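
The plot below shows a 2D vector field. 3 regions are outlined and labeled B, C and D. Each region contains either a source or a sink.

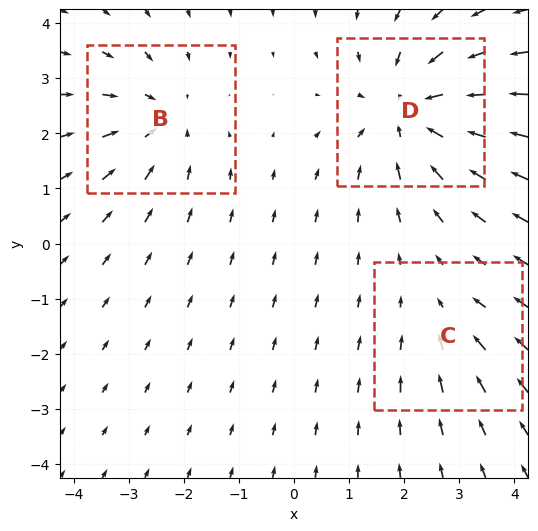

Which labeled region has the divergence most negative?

D

Divergence at each region's feature centre — B: about -3, C: about -2, D: about -4. Region D is most negative.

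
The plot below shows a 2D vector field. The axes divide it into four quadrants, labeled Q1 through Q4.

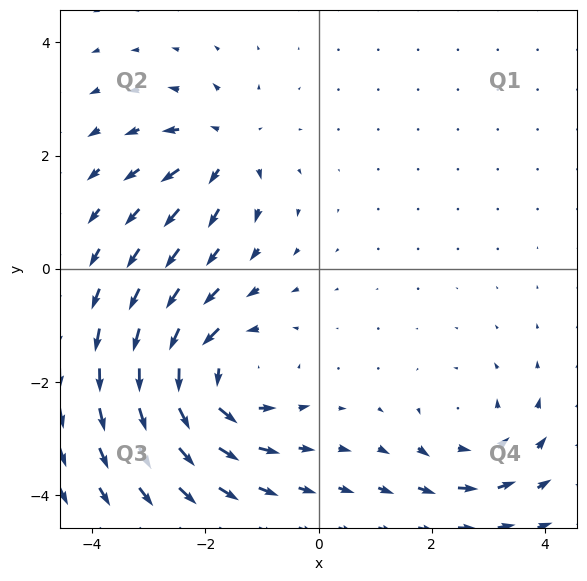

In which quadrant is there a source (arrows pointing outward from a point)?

The source sits at approximately (-1.7, 2.1), which lies in quadrant Q2. The divergence there is about +4, positive as expected for a source.

Q2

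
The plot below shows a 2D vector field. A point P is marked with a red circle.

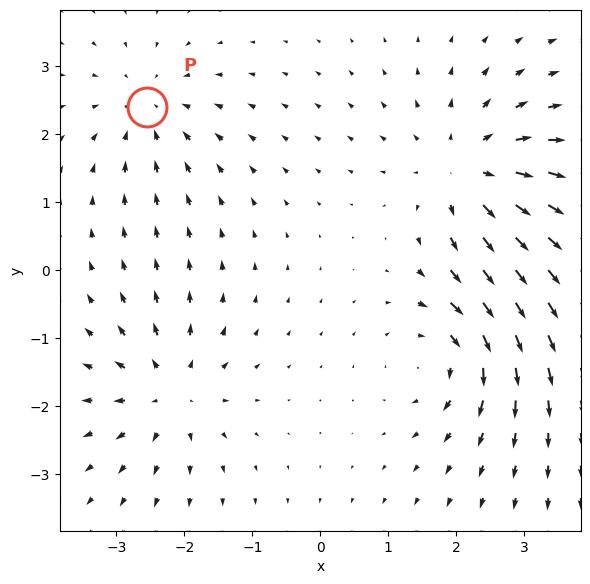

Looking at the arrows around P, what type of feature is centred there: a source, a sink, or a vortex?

At P (-2.5, 2.4) the arrows converge inward. Divergence about -3, curl ≈0 — negative divergence with near-zero curl is a sink.

sink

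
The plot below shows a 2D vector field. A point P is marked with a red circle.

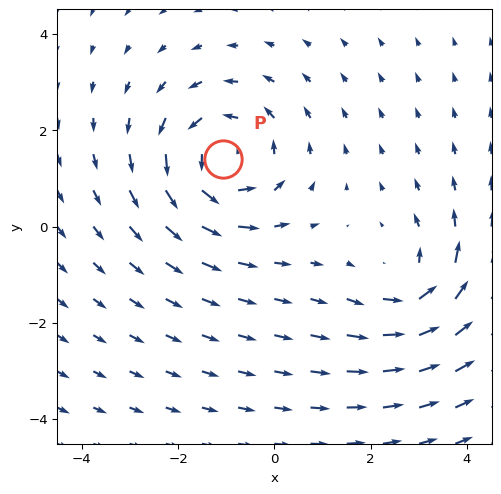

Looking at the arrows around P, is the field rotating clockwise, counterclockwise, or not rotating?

Near P at (-1.1, 1.4) the arrows circulate counterclockwise. The curl (z-component) there is about +4; positive curl means counterclockwise rotation.

counterclockwise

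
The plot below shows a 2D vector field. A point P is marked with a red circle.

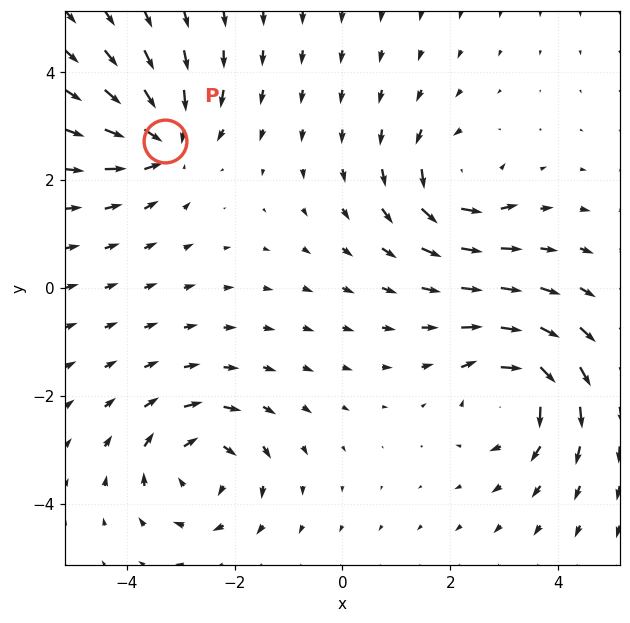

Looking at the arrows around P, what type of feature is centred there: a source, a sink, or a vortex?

sink

At P (-3.3, 2.7) the arrows converge inward. Divergence about -6, curl ≈0 — negative divergence with near-zero curl is a sink.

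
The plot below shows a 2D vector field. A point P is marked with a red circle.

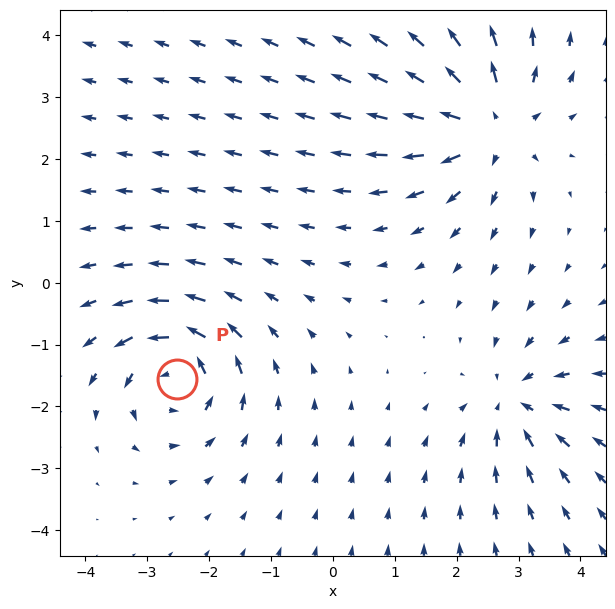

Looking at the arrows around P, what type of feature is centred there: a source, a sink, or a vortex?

At P (-2.5, -1.6) the arrows circulate counterclockwise. Divergence ≈0, curl about +5 — near-zero divergence with nonzero curl is a vortex.

vortex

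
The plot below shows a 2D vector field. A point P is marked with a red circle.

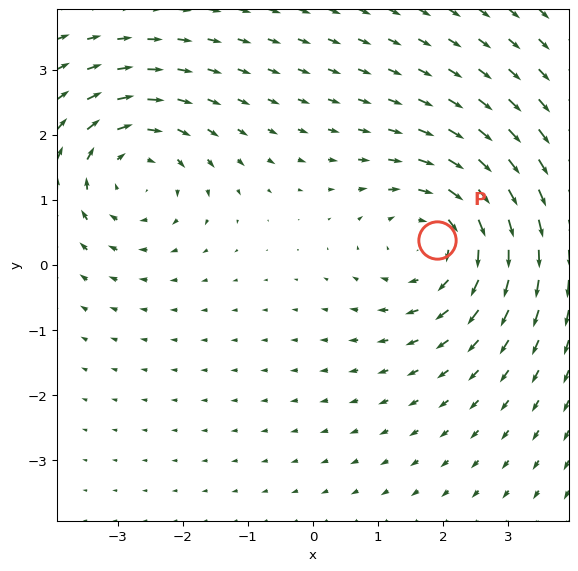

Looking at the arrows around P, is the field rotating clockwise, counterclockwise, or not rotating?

Near P at (1.9, 0.4) the arrows circulate clockwise. The curl (z-component) there is about -4; negative curl means clockwise rotation.

clockwise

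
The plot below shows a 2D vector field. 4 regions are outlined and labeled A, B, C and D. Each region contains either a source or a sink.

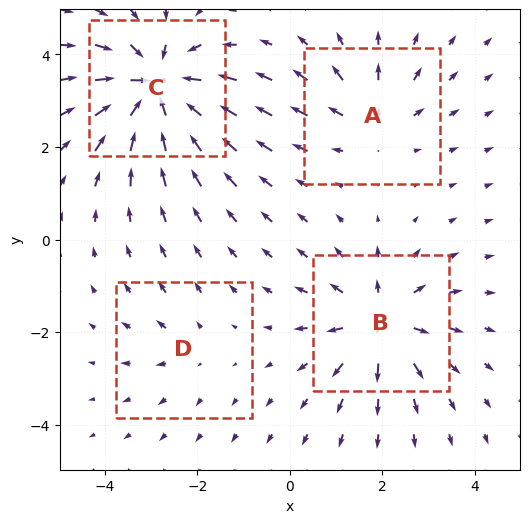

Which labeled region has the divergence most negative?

C

Divergence at each region's feature centre — A: about +4, B: about +5, C: about -7, D: about +2. Region C is most negative.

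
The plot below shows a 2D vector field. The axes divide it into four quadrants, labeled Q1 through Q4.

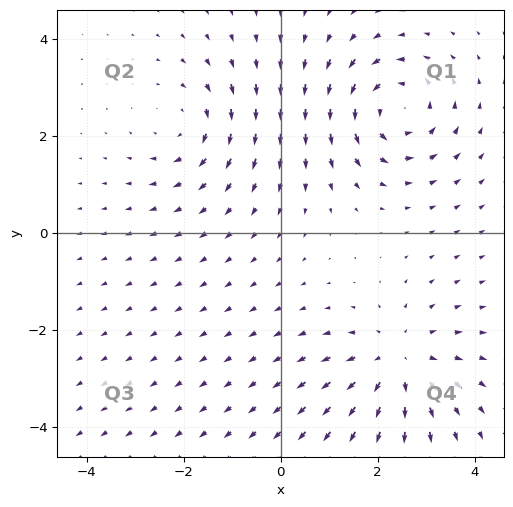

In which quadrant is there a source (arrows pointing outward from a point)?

Q4

The source sits at approximately (2.4, -2.6), which lies in quadrant Q4. The divergence there is about +3, positive as expected for a source.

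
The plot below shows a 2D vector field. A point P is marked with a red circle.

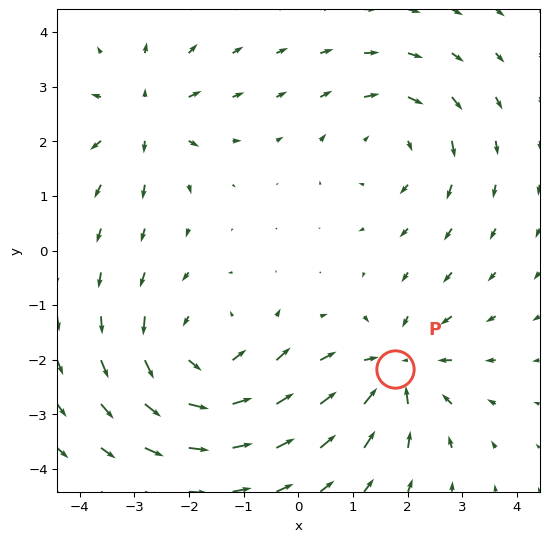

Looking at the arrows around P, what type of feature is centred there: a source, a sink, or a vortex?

sink

At P (1.8, -2.2) the arrows converge inward. Divergence about -4, curl ≈0 — negative divergence with near-zero curl is a sink.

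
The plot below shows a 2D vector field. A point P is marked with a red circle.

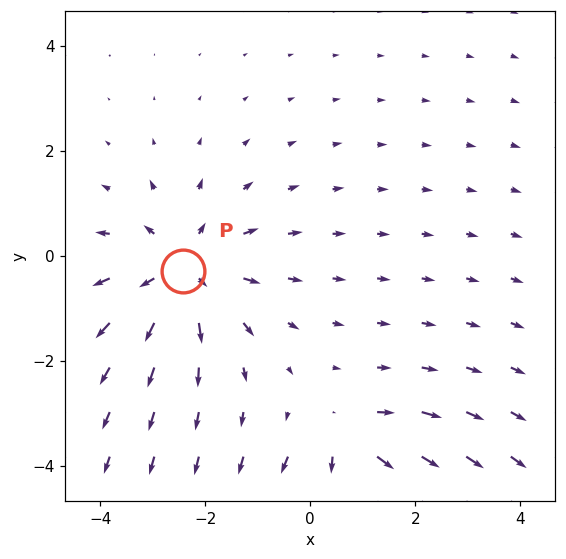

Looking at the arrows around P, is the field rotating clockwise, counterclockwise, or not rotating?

Near P at (-2.4, -0.3) the arrows show no circulation. The curl there is ≈0.

not rotating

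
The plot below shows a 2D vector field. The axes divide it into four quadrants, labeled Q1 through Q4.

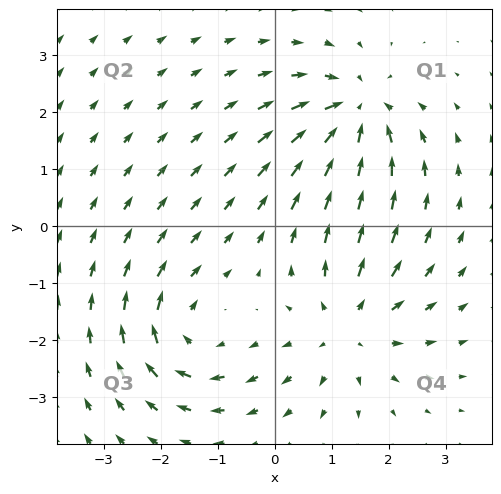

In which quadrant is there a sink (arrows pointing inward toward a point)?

The sink sits at approximately (1.4, 2.0), which lies in quadrant Q1. The divergence there is about -6, negative as expected for a sink.

Q1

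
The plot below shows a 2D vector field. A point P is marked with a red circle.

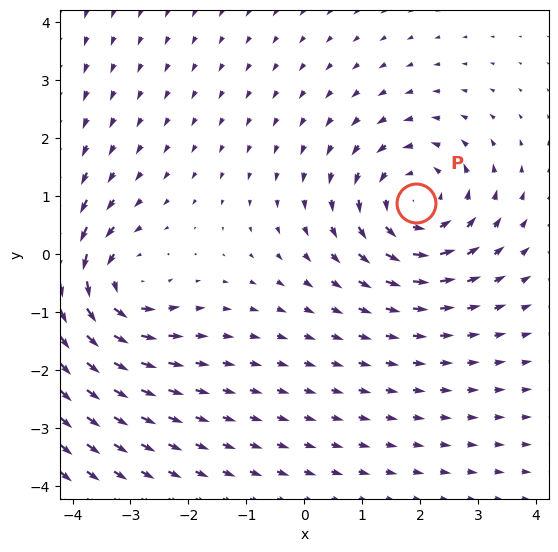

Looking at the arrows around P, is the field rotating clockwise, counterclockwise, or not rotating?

counterclockwise

Near P at (1.9, 0.9) the arrows circulate counterclockwise. The curl (z-component) there is about +5; positive curl means counterclockwise rotation.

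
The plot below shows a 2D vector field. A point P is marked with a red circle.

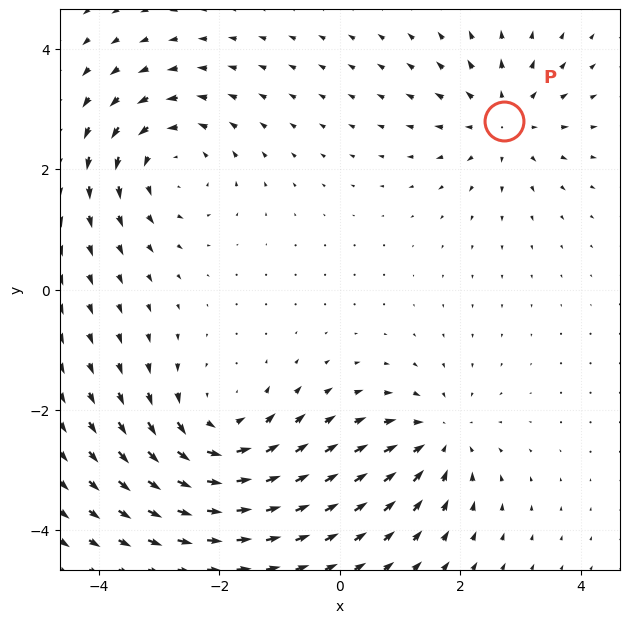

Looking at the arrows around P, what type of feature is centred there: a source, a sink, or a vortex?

source

At P (2.7, 2.8) the arrows spread outward. Divergence about +4, curl ≈0 — positive divergence with near-zero curl is a source.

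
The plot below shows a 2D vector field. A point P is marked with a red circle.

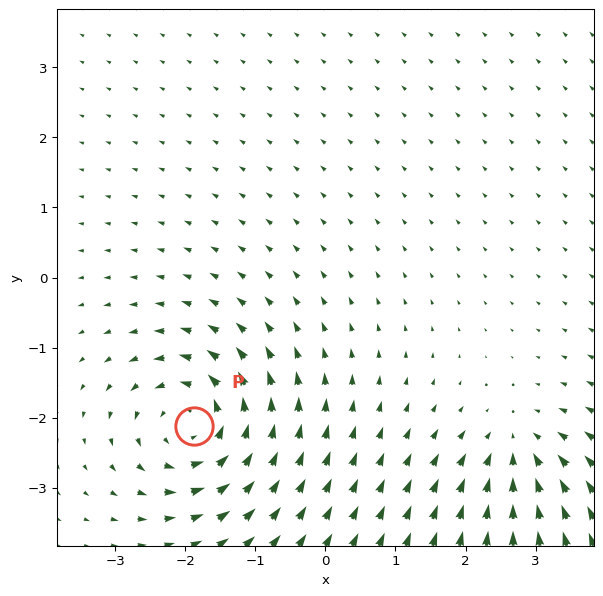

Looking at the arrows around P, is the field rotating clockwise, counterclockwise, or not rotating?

Near P at (-1.9, -2.1) the arrows circulate counterclockwise. The curl (z-component) there is about +6; positive curl means counterclockwise rotation.

counterclockwise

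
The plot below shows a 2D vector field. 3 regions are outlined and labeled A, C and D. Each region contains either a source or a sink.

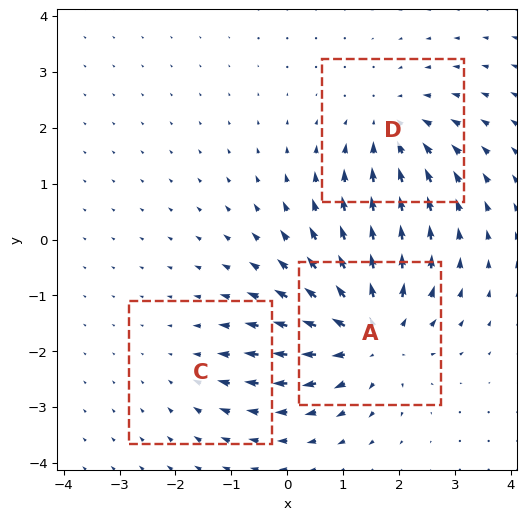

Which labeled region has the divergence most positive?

Divergence at each region's feature centre — A: about +5, C: about -2, D: about -3. Region A is most positive.

A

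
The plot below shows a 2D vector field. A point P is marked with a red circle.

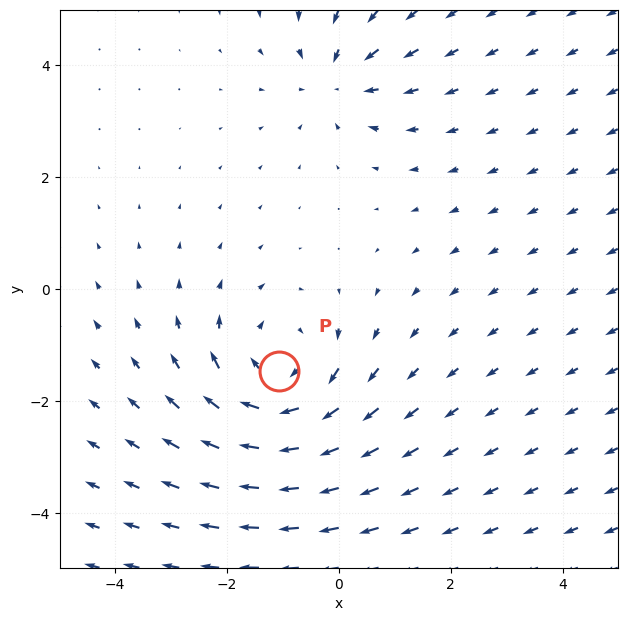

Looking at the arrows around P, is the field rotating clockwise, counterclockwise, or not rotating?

Near P at (-1.1, -1.5) the arrows circulate clockwise. The curl (z-component) there is about -4; negative curl means clockwise rotation.

clockwise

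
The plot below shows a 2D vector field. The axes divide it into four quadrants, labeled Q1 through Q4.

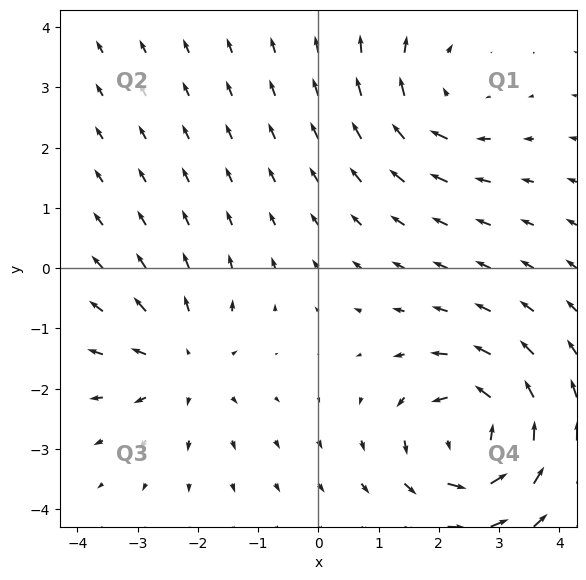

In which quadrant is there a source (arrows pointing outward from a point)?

The source sits at approximately (-2.2, -1.6), which lies in quadrant Q3. The divergence there is about +3, positive as expected for a source.

Q3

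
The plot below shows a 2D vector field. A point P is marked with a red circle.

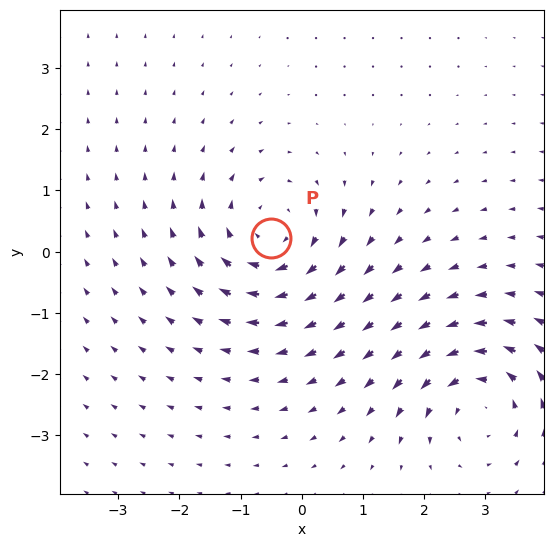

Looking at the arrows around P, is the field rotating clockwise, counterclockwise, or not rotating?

clockwise

Near P at (-0.5, 0.2) the arrows circulate clockwise. The curl (z-component) there is about -4; negative curl means clockwise rotation.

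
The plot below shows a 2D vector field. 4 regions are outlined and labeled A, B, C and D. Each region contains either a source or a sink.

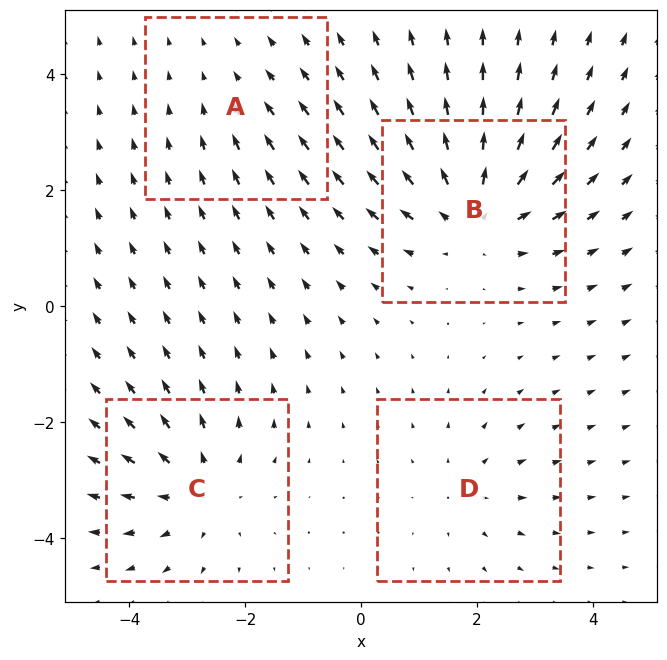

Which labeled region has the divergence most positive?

Divergence at each region's feature centre — A: about -2, B: about +6, C: about +5, D: about +3. Region B is most positive.

B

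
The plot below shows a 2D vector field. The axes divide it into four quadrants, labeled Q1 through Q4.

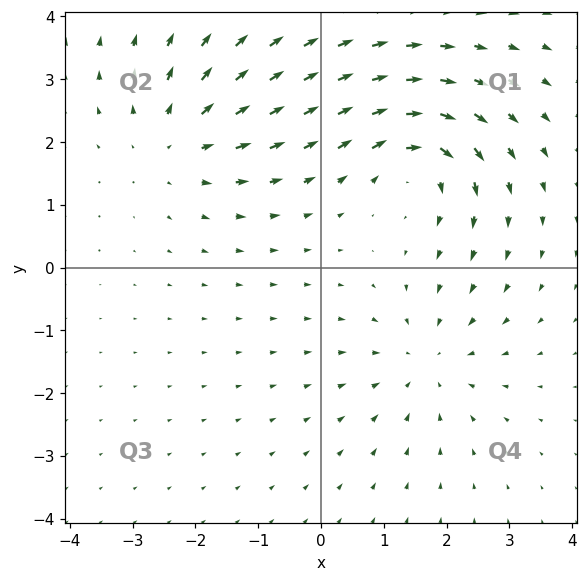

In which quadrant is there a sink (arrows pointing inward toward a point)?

Q4

The sink sits at approximately (1.7, -1.5), which lies in quadrant Q4. The divergence there is about -3, negative as expected for a sink.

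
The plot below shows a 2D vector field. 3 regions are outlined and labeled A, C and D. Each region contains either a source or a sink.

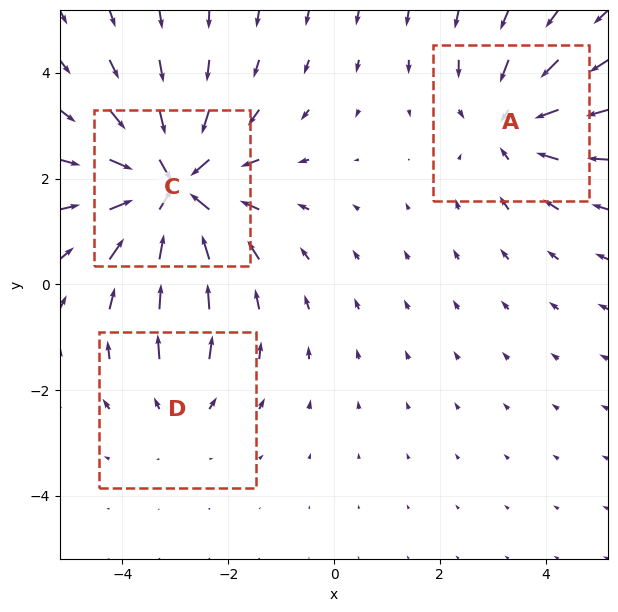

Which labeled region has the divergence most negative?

Divergence at each region's feature centre — A: about -3, C: about -5, D: about +2. Region C is most negative.

C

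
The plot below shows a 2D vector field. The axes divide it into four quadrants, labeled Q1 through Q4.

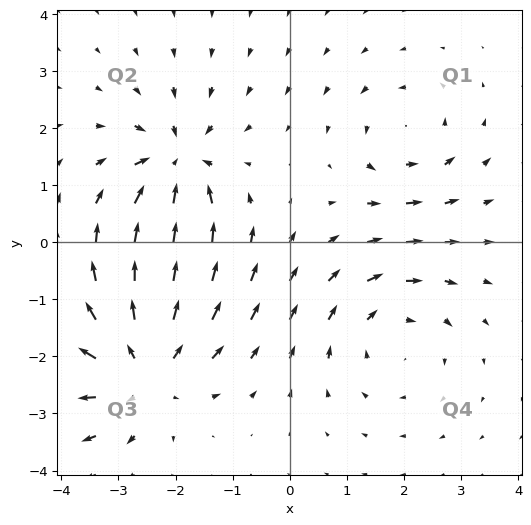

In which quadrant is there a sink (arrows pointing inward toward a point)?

Q2

The sink sits at approximately (-2.0, 1.4), which lies in quadrant Q2. The divergence there is about -5, negative as expected for a sink.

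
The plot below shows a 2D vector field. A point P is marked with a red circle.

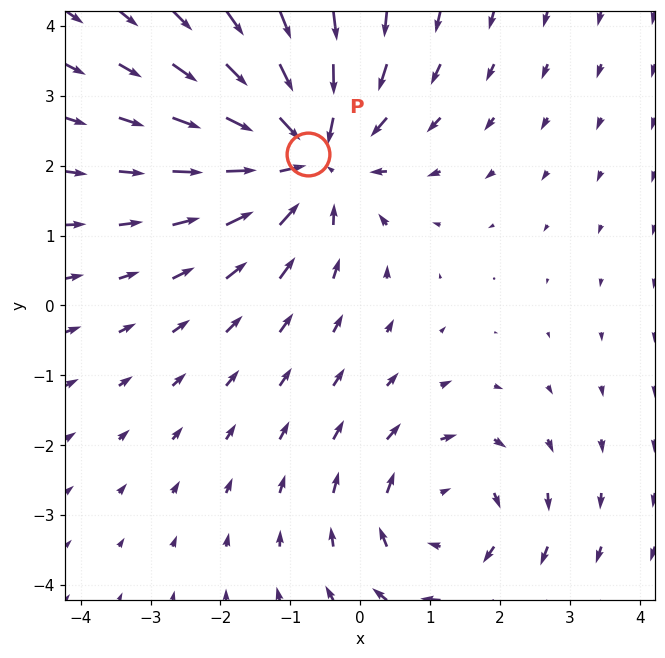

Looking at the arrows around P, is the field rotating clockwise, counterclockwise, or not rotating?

not rotating

Near P at (-0.8, 2.2) the arrows show no circulation. The curl there is ≈0.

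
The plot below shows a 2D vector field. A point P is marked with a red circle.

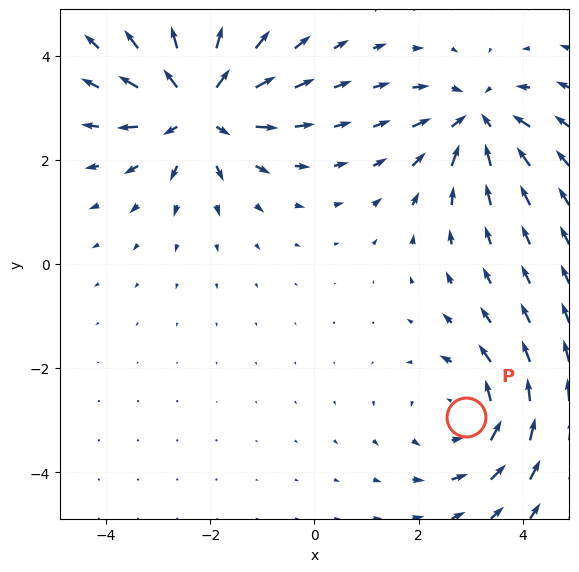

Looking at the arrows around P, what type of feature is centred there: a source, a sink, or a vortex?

At P (2.9, -2.9) the arrows circulate counterclockwise. Divergence ≈0, curl about +3 — near-zero divergence with nonzero curl is a vortex.

vortex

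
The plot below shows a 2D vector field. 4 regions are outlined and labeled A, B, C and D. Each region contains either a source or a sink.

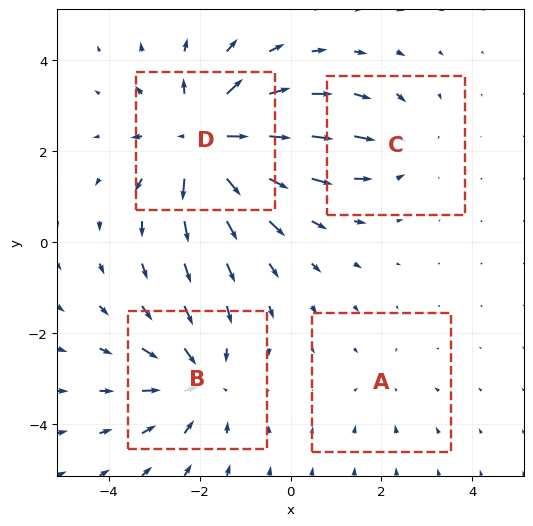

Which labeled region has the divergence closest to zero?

A

Divergence at each region's feature centre — A: about -2, B: about -4, C: about -3, D: about +6. Region A is closest to zero.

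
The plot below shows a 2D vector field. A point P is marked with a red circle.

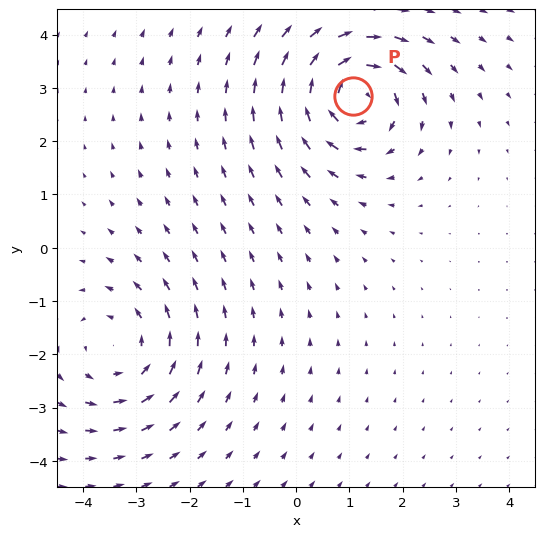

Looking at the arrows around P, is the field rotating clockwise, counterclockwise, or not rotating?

clockwise

Near P at (1.1, 2.9) the arrows circulate clockwise. The curl (z-component) there is about -6; negative curl means clockwise rotation.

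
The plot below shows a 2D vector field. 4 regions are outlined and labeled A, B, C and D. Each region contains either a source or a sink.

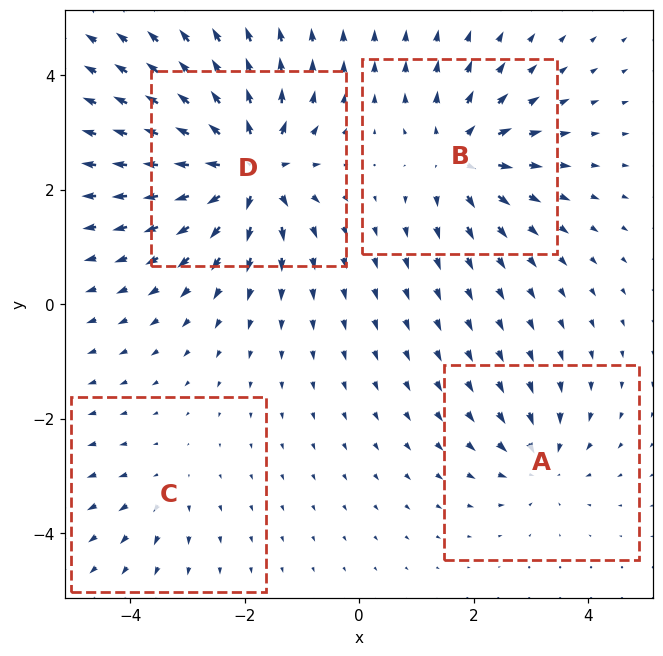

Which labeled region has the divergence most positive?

Divergence at each region's feature centre — A: about -4, B: about +6, C: about +3, D: about +9. Region D is most positive.

D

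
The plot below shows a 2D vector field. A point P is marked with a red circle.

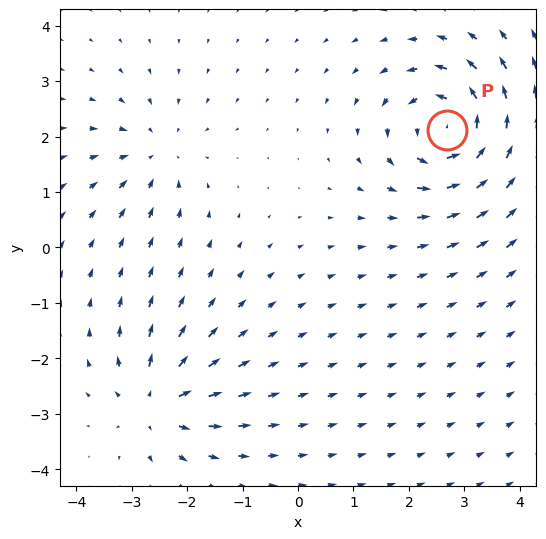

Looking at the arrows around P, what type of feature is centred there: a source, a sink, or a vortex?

vortex

At P (2.7, 2.1) the arrows circulate counterclockwise. Divergence ≈0, curl about +6 — near-zero divergence with nonzero curl is a vortex.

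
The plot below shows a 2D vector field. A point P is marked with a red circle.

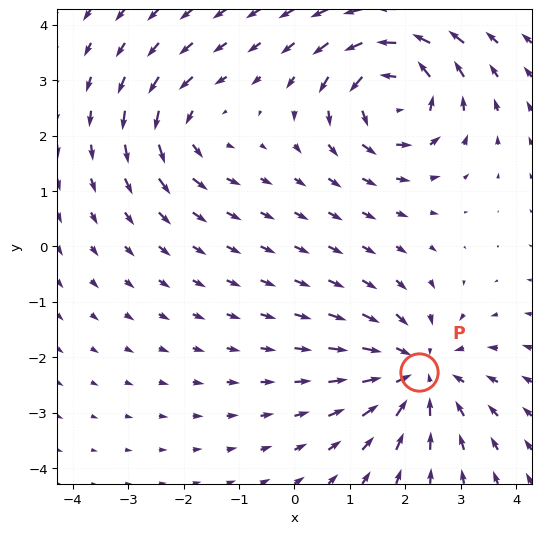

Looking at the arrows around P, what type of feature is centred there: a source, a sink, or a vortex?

sink

At P (2.3, -2.3) the arrows converge inward. Divergence about -4, curl ≈0 — negative divergence with near-zero curl is a sink.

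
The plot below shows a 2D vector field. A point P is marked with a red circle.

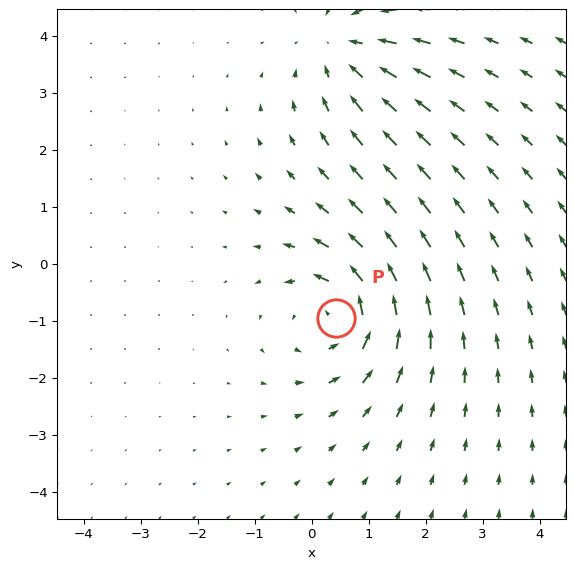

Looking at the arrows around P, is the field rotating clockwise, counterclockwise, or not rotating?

Near P at (0.4, -0.9) the arrows circulate counterclockwise. The curl (z-component) there is about +5; positive curl means counterclockwise rotation.

counterclockwise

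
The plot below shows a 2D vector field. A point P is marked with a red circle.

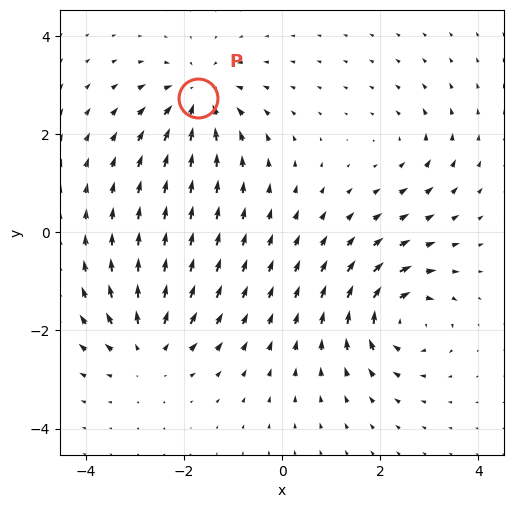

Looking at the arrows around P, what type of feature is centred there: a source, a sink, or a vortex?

At P (-1.7, 2.7) the arrows converge inward. Divergence about -6, curl ≈0 — negative divergence with near-zero curl is a sink.

sink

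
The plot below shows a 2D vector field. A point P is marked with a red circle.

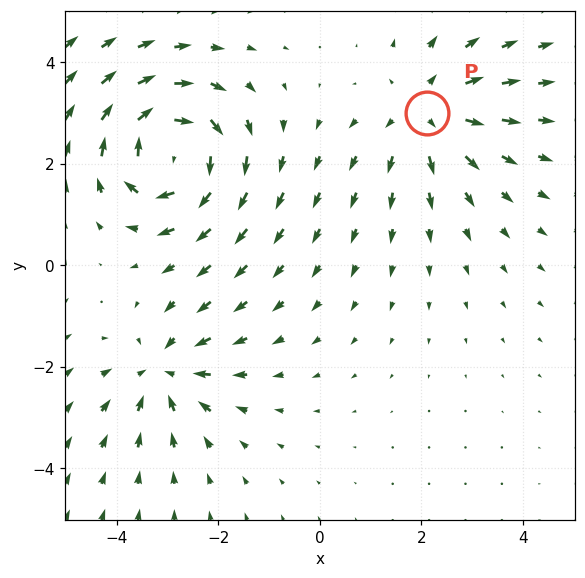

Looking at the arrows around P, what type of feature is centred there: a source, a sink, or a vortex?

At P (2.1, 3.0) the arrows spread outward. Divergence about +4, curl ≈0 — positive divergence with near-zero curl is a source.

source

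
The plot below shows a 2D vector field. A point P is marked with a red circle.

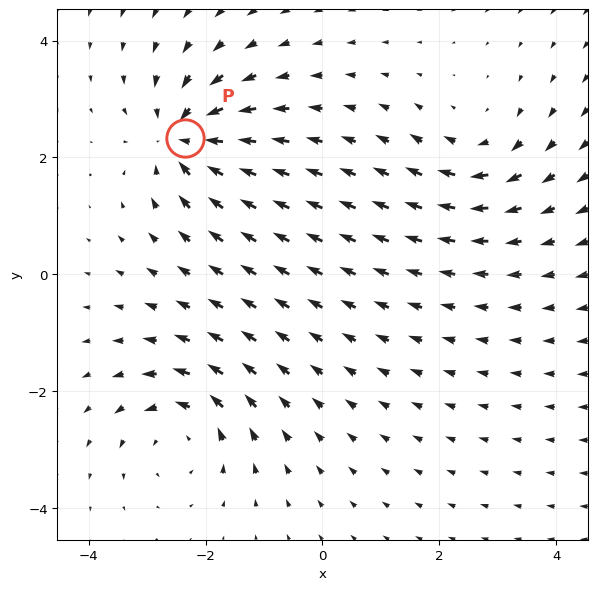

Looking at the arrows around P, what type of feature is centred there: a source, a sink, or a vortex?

sink

At P (-2.4, 2.3) the arrows converge inward. Divergence about -6, curl ≈0 — negative divergence with near-zero curl is a sink.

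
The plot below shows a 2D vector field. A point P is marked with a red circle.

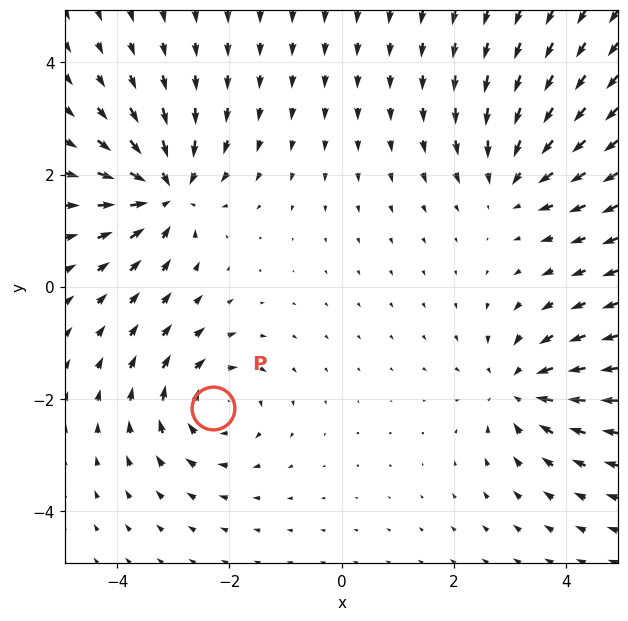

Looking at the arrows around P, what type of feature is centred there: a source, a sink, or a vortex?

At P (-2.3, -2.2) the arrows circulate clockwise. Divergence ≈0, curl about -5 — near-zero divergence with nonzero curl is a vortex.

vortex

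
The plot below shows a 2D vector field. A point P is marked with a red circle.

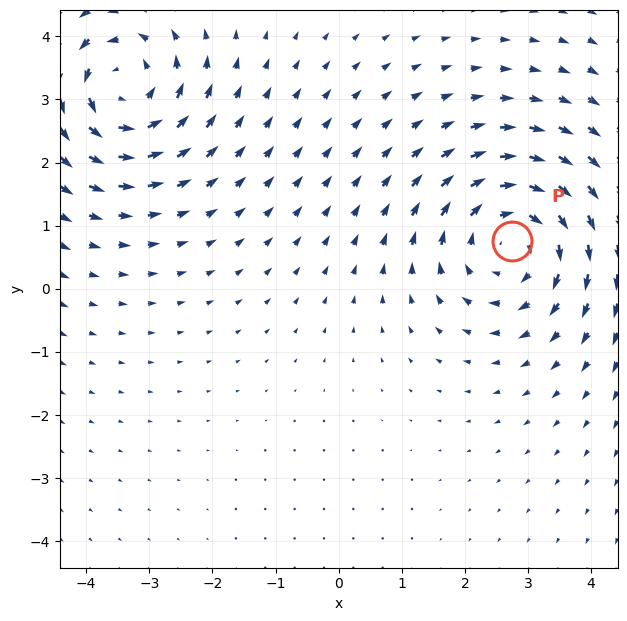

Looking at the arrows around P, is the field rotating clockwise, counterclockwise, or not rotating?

clockwise

Near P at (2.8, 0.8) the arrows circulate clockwise. The curl (z-component) there is about -4; negative curl means clockwise rotation.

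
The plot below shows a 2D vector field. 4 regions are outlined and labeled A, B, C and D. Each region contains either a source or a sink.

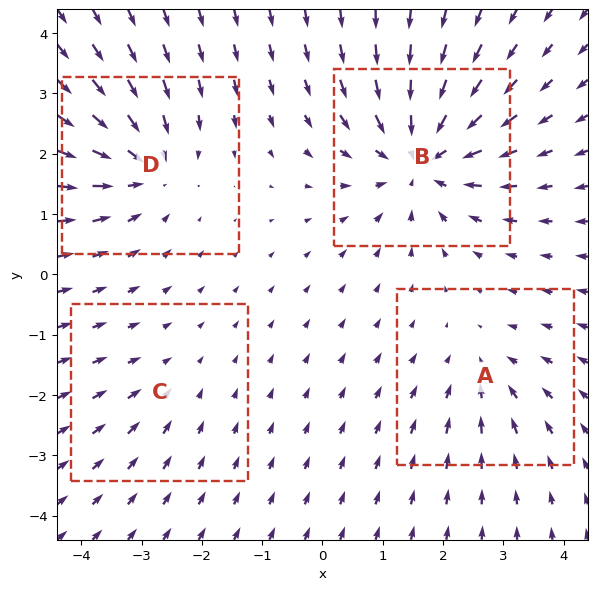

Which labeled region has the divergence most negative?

B

Divergence at each region's feature centre — A: about -3, B: about -7, C: about -2, D: about -5. Region B is most negative.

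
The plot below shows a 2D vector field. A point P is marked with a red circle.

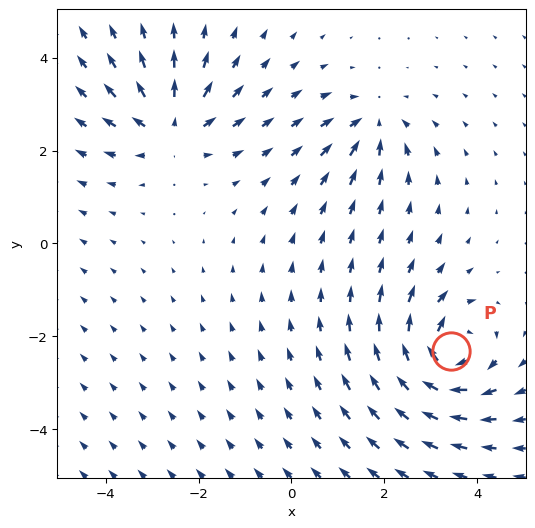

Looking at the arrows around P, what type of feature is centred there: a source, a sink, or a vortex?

vortex

At P (3.4, -2.3) the arrows circulate clockwise. Divergence ≈0, curl about -6 — near-zero divergence with nonzero curl is a vortex.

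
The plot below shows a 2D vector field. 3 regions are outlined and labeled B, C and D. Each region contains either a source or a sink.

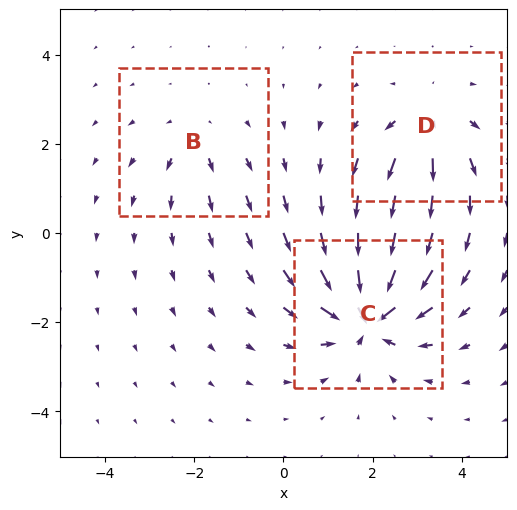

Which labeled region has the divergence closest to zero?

Divergence at each region's feature centre — B: about +2, C: about -6, D: about +3. Region B is closest to zero.

B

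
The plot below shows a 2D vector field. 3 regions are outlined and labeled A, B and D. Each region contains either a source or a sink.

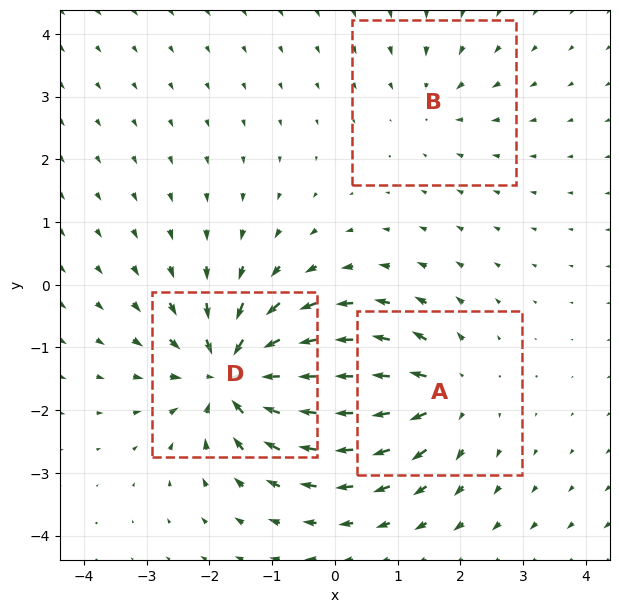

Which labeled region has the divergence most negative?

Divergence at each region's feature centre — A: about +4, B: about -2, D: about -6. Region D is most negative.

D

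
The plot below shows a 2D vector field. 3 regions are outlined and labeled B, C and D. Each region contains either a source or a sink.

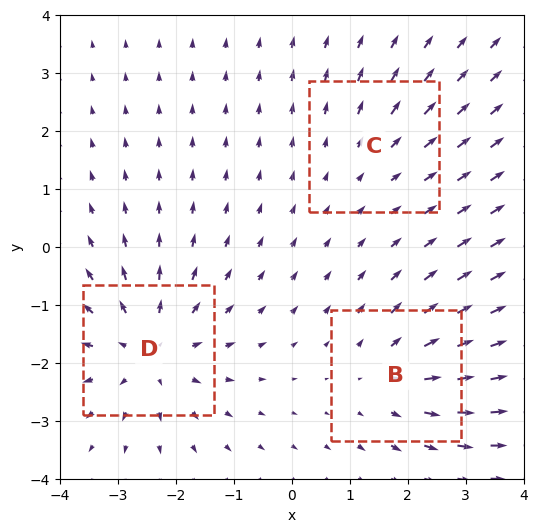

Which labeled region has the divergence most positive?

D

Divergence at each region's feature centre — B: about +3, C: about +2, D: about +4. Region D is most positive.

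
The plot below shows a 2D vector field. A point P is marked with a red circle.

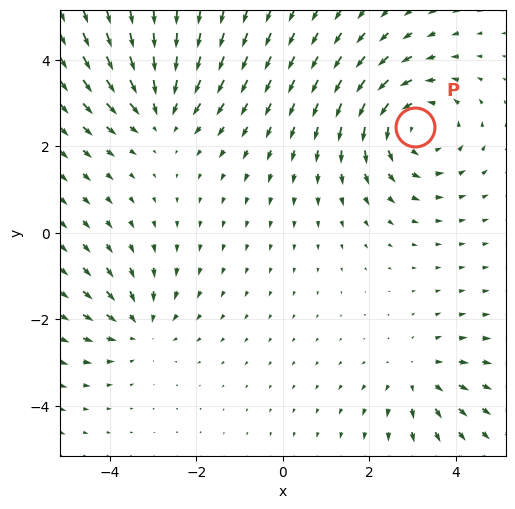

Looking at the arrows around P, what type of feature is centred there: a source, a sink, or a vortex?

vortex

At P (3.1, 2.4) the arrows circulate counterclockwise. Divergence ≈0, curl about +4 — near-zero divergence with nonzero curl is a vortex.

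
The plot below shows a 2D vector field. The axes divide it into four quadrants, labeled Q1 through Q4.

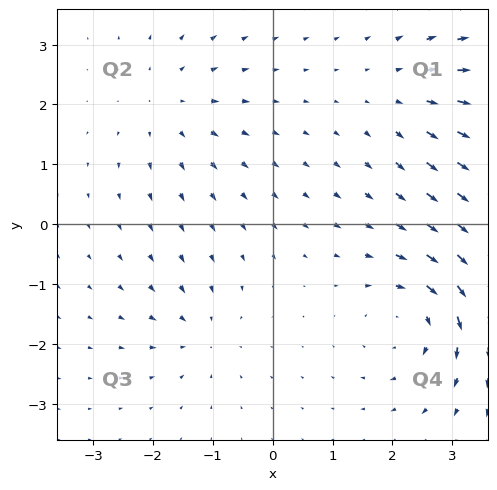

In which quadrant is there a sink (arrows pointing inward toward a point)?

The sink sits at approximately (-1.2, -1.8), which lies in quadrant Q3. The divergence there is about -4, negative as expected for a sink.

Q3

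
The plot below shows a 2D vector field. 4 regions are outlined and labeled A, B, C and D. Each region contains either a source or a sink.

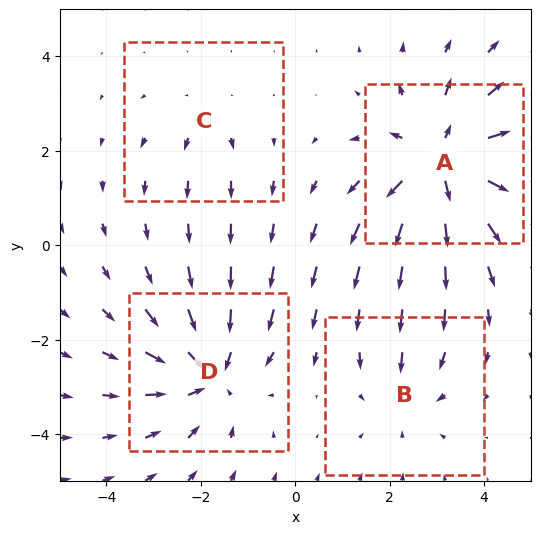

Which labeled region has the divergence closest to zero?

Divergence at each region's feature centre — A: about +6, B: about -3, C: about +2, D: about -5. Region C is closest to zero.

C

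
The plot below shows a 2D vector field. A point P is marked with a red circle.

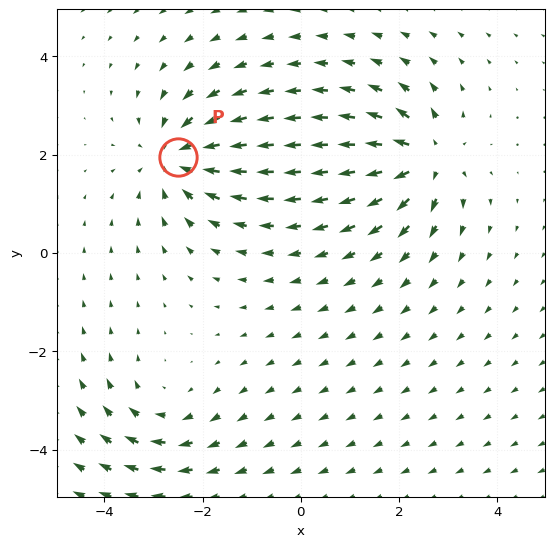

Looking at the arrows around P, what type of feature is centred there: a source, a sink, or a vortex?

At P (-2.5, 2.0) the arrows converge inward. Divergence about -4, curl ≈0 — negative divergence with near-zero curl is a sink.

sink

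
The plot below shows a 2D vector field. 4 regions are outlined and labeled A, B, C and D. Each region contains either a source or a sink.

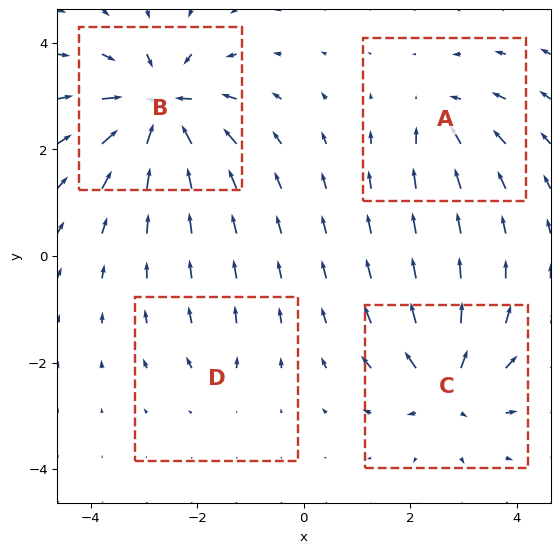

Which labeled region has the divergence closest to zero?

D

Divergence at each region's feature centre — A: about -4, B: about -8, C: about +6, D: about +2. Region D is closest to zero.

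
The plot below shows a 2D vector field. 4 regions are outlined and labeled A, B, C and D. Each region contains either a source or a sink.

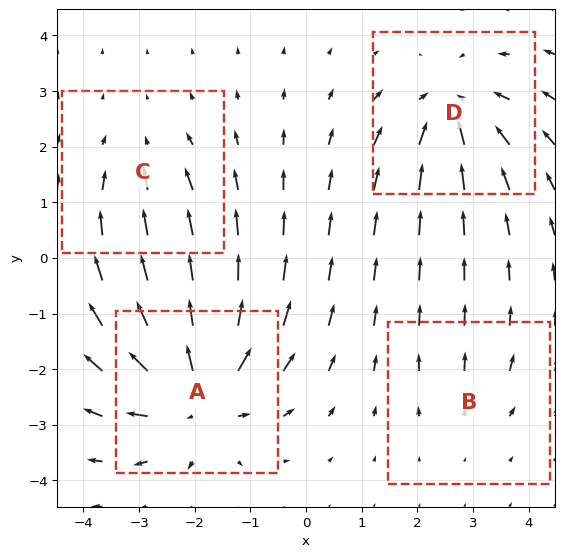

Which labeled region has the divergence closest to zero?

B

Divergence at each region's feature centre — A: about +7, B: about +2, C: about -3, D: about -5. Region B is closest to zero.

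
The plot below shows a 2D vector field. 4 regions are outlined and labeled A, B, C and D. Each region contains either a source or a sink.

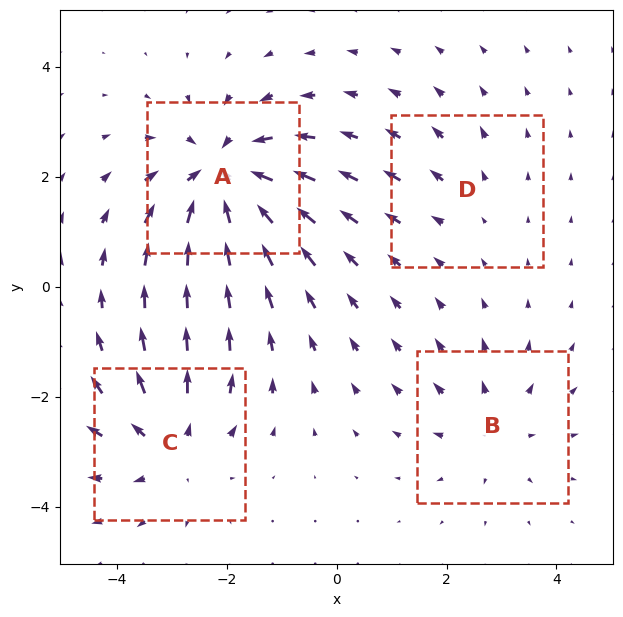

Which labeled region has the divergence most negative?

A

Divergence at each region's feature centre — A: about -7, B: about +3, C: about +5, D: about +2. Region A is most negative.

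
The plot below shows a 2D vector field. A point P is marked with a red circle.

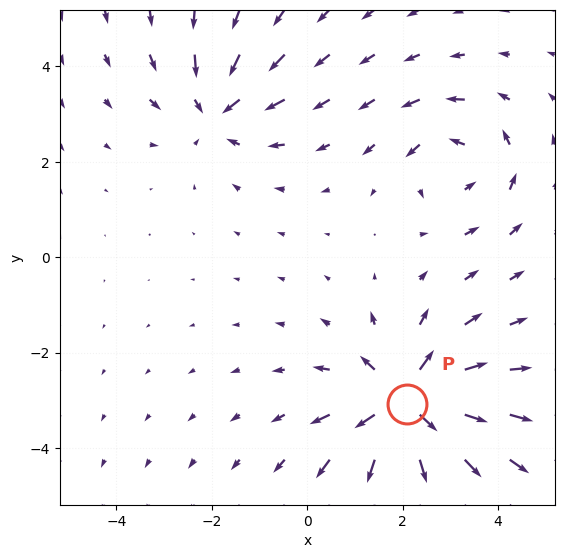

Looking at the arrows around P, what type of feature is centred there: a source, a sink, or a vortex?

source

At P (2.1, -3.1) the arrows spread outward. Divergence about +5, curl ≈0 — positive divergence with near-zero curl is a source.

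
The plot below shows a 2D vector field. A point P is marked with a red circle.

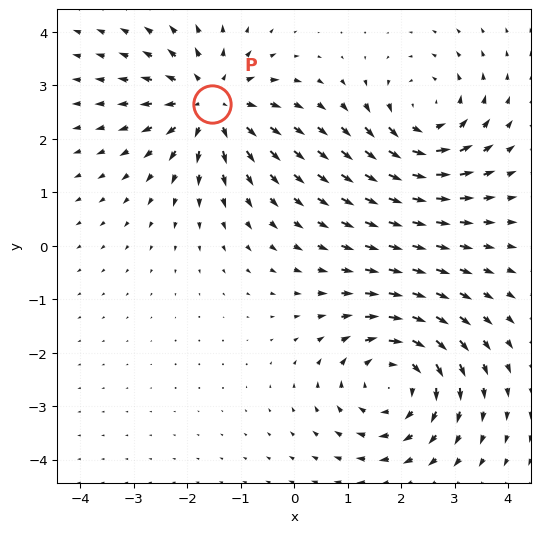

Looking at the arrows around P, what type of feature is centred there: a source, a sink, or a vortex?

source

At P (-1.5, 2.7) the arrows spread outward. Divergence about +5, curl ≈0 — positive divergence with near-zero curl is a source.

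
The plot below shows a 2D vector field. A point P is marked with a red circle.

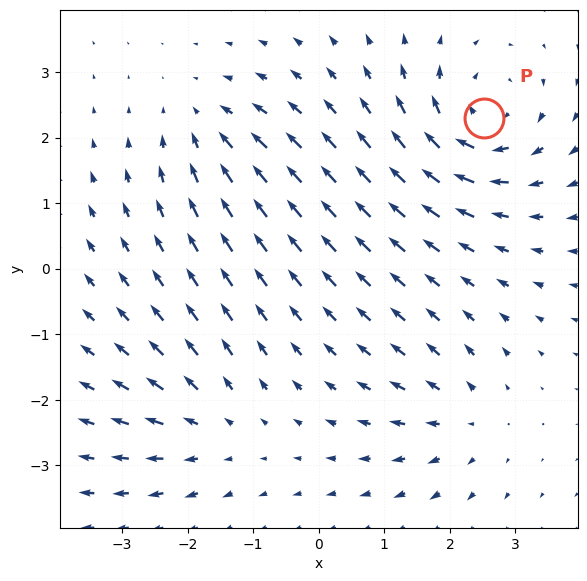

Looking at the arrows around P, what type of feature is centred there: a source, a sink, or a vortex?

vortex

At P (2.5, 2.3) the arrows circulate clockwise. Divergence ≈0, curl about -5 — near-zero divergence with nonzero curl is a vortex.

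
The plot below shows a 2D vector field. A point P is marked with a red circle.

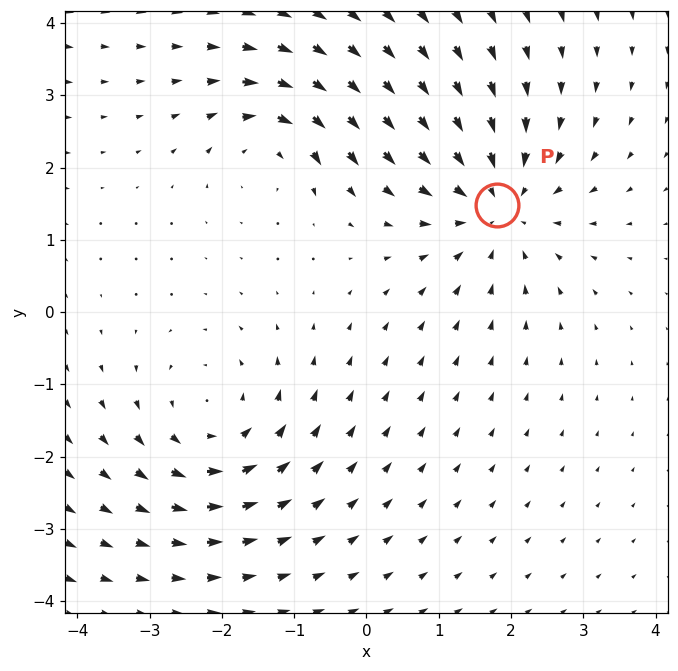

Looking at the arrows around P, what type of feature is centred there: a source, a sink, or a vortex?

sink

At P (1.8, 1.5) the arrows converge inward. Divergence about -4, curl ≈0 — negative divergence with near-zero curl is a sink.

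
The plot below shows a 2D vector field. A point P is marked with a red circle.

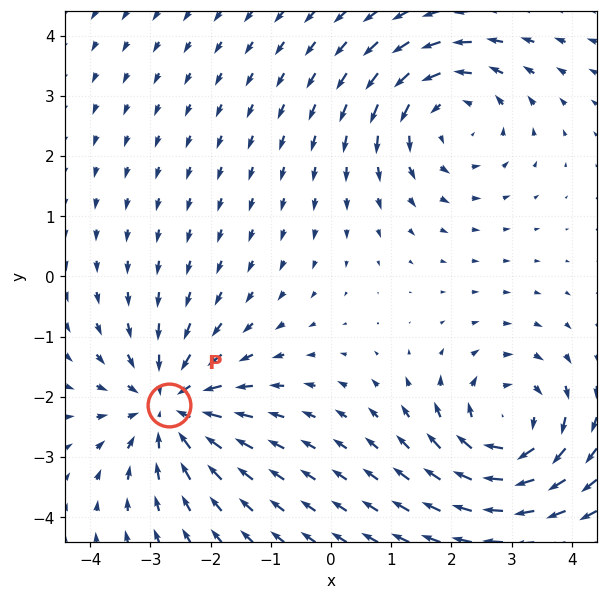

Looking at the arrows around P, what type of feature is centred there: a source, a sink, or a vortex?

sink

At P (-2.7, -2.1) the arrows converge inward. Divergence about -4, curl ≈0 — negative divergence with near-zero curl is a sink.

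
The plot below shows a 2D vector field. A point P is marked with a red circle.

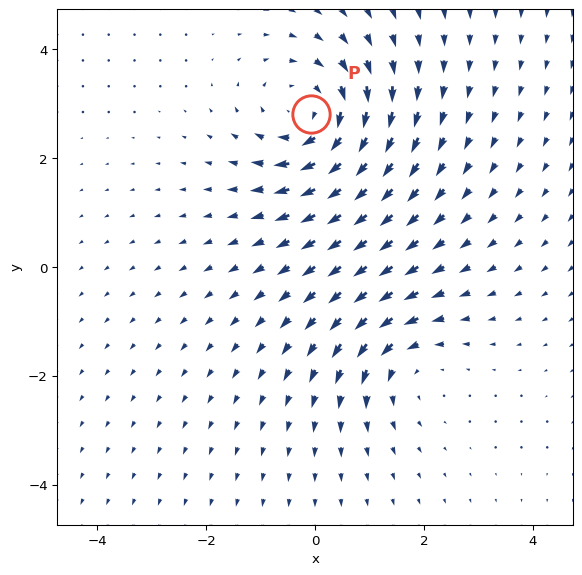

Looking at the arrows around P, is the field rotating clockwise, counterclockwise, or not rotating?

Near P at (-0.1, 2.8) the arrows circulate clockwise. The curl (z-component) there is about -4; negative curl means clockwise rotation.

clockwise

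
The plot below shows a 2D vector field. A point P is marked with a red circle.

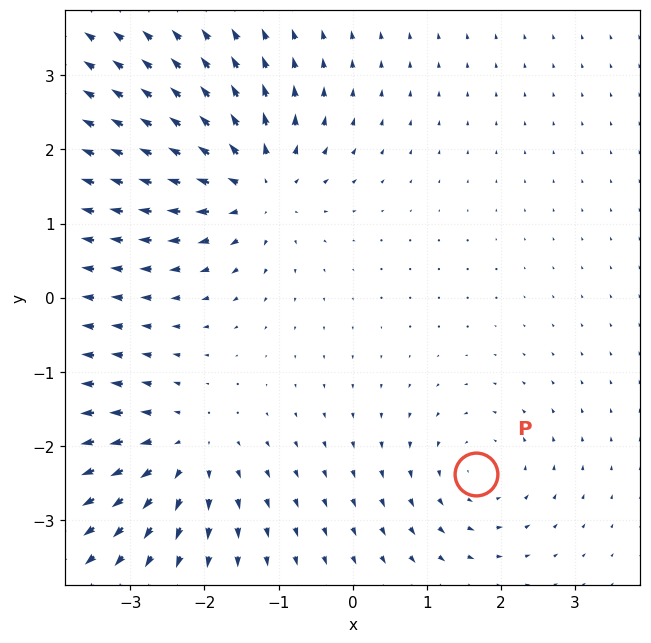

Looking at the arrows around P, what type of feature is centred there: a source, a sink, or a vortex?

At P (1.7, -2.4) the arrows circulate counterclockwise. Divergence ≈0, curl about +4 — near-zero divergence with nonzero curl is a vortex.

vortex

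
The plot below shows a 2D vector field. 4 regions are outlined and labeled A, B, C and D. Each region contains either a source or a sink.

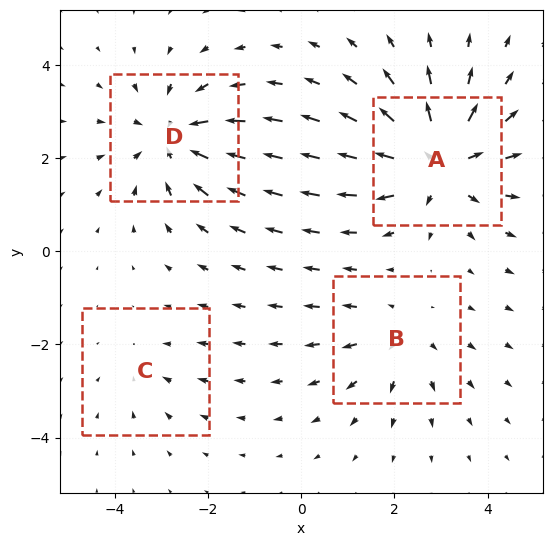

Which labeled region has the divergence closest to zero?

C

Divergence at each region's feature centre — A: about +6, B: about +3, C: about -2, D: about -5. Region C is closest to zero.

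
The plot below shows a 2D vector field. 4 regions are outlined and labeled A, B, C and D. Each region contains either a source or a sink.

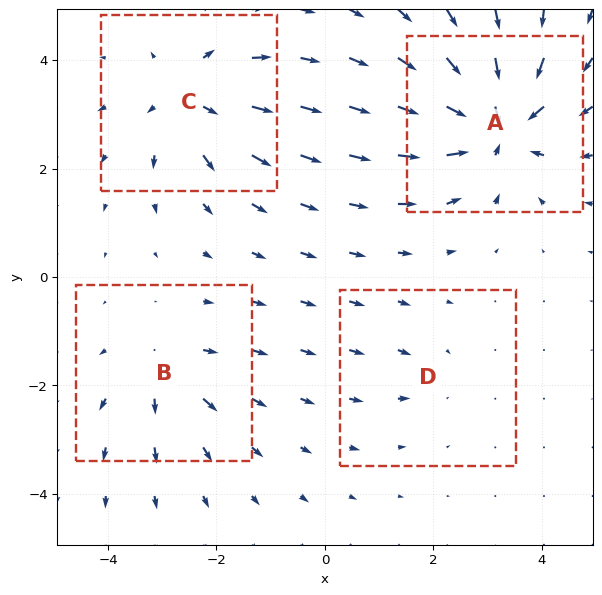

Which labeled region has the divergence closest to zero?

Divergence at each region's feature centre — A: about -7, B: about +4, C: about +5, D: about -2. Region D is closest to zero.

D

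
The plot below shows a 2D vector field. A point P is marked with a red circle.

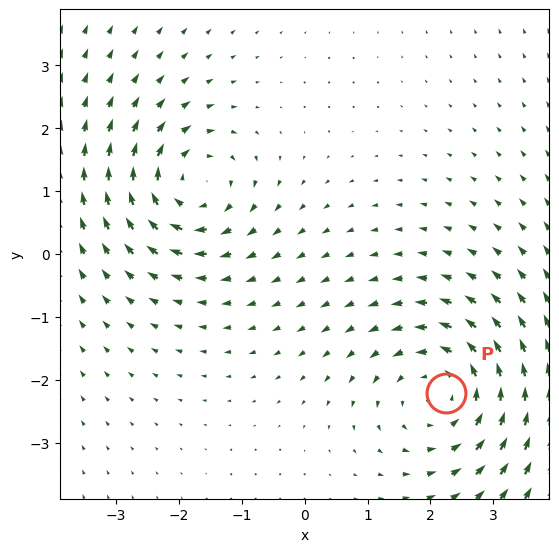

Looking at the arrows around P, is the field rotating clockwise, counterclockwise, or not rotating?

Near P at (2.2, -2.2) the arrows circulate counterclockwise. The curl (z-component) there is about +4; positive curl means counterclockwise rotation.

counterclockwise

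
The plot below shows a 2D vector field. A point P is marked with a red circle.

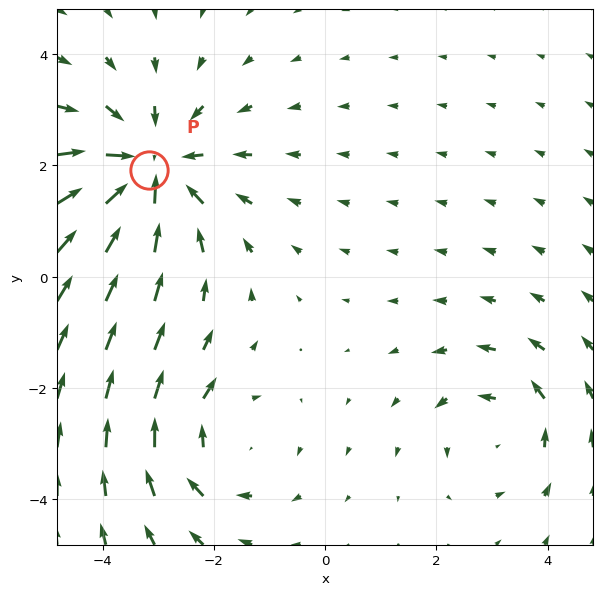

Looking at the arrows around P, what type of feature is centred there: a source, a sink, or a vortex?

At P (-3.2, 1.9) the arrows converge inward. Divergence about -4, curl ≈0 — negative divergence with near-zero curl is a sink.

sink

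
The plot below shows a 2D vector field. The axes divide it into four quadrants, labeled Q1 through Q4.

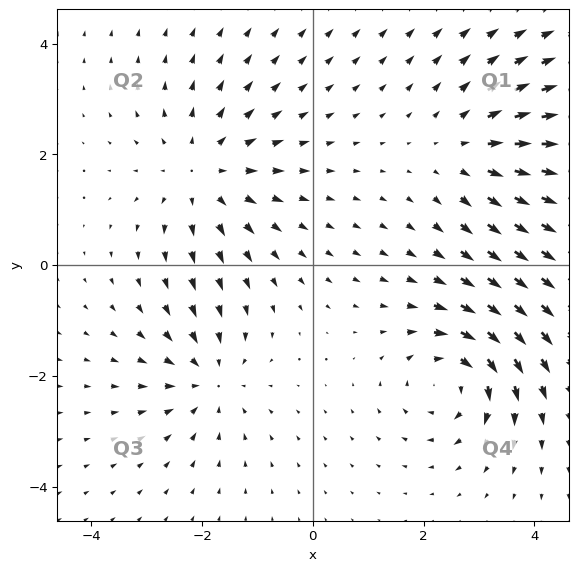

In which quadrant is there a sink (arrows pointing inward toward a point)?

Q3

The sink sits at approximately (-1.9, -2.1), which lies in quadrant Q3. The divergence there is about -3, negative as expected for a sink.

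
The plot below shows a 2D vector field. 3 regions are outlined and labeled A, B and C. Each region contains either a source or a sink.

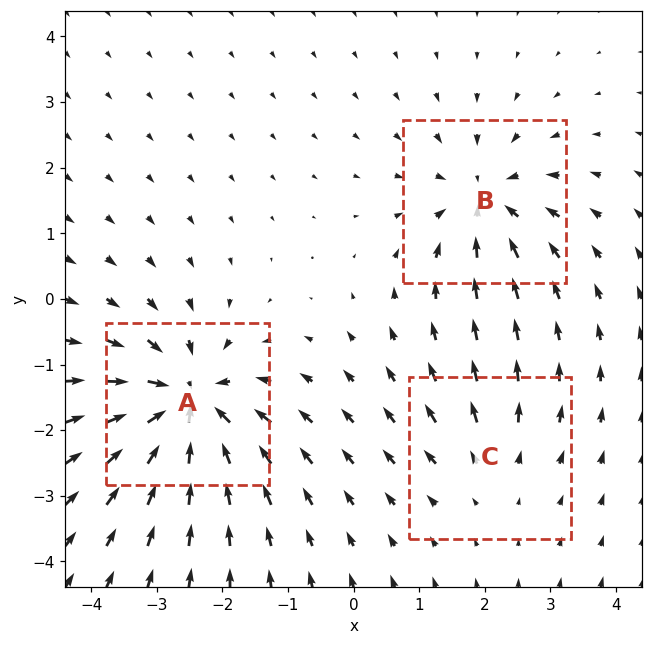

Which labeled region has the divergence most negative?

A

Divergence at each region's feature centre — A: about -6, B: about -4, C: about +2. Region A is most negative.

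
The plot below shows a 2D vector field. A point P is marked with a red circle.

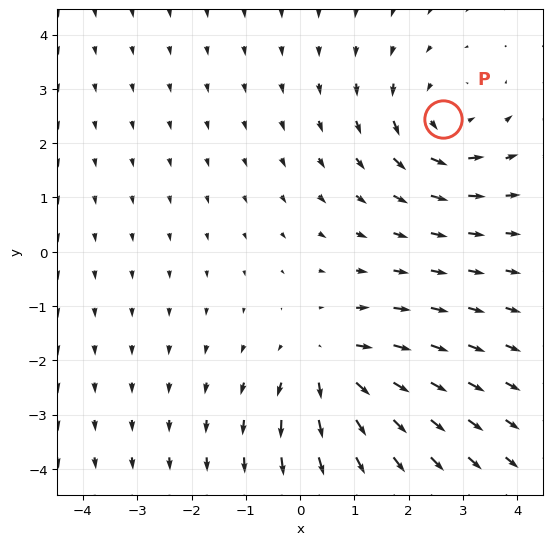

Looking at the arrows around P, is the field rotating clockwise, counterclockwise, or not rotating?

counterclockwise

Near P at (2.6, 2.5) the arrows circulate counterclockwise. The curl (z-component) there is about +3; positive curl means counterclockwise rotation.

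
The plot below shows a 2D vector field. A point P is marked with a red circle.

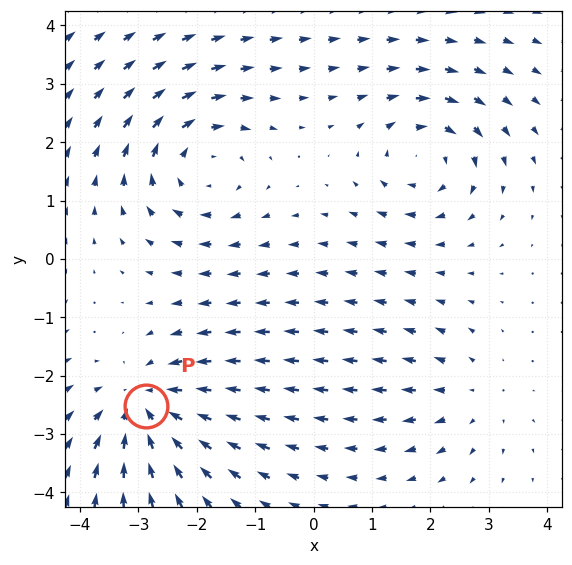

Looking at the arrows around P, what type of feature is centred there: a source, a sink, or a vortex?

At P (-2.9, -2.5) the arrows converge inward. Divergence about -5, curl ≈0 — negative divergence with near-zero curl is a sink.

sink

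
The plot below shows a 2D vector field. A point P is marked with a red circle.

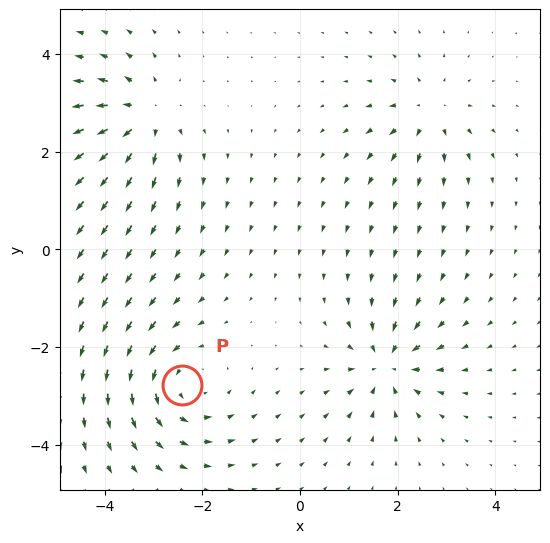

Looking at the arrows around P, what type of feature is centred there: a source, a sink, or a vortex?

At P (-2.4, -2.8) the arrows circulate counterclockwise. Divergence ≈0, curl about +5 — near-zero divergence with nonzero curl is a vortex.

vortex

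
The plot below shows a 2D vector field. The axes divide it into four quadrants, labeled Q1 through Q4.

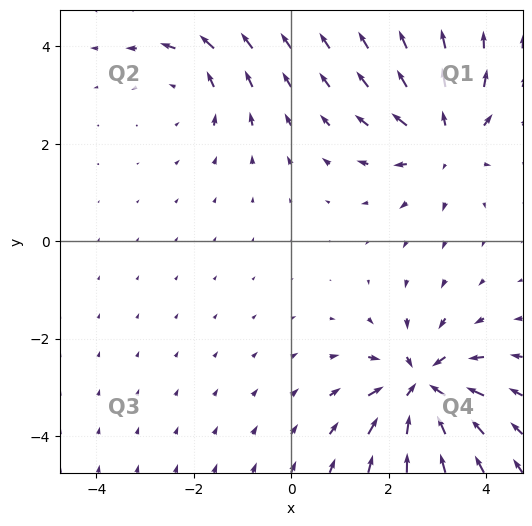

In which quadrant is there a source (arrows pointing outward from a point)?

Q1

The source sits at approximately (3.1, 2.1), which lies in quadrant Q1. The divergence there is about +4, positive as expected for a source.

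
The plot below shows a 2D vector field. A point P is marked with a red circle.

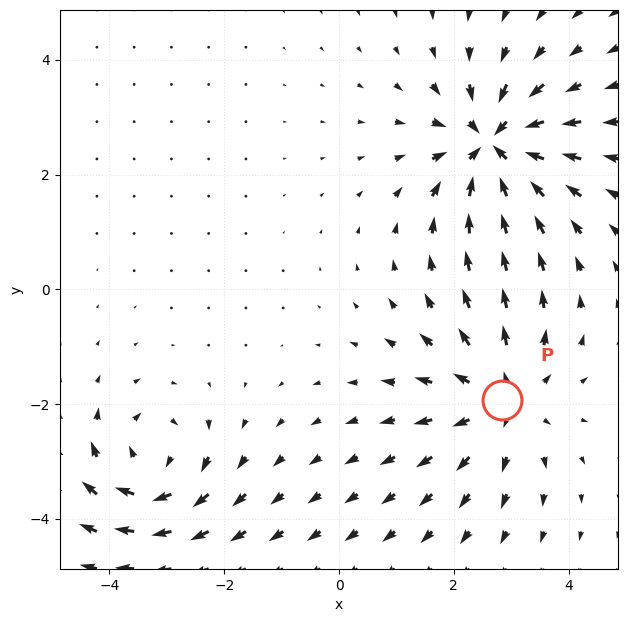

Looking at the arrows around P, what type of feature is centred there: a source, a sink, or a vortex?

source

At P (2.8, -1.9) the arrows spread outward. Divergence about +4, curl ≈0 — positive divergence with near-zero curl is a source.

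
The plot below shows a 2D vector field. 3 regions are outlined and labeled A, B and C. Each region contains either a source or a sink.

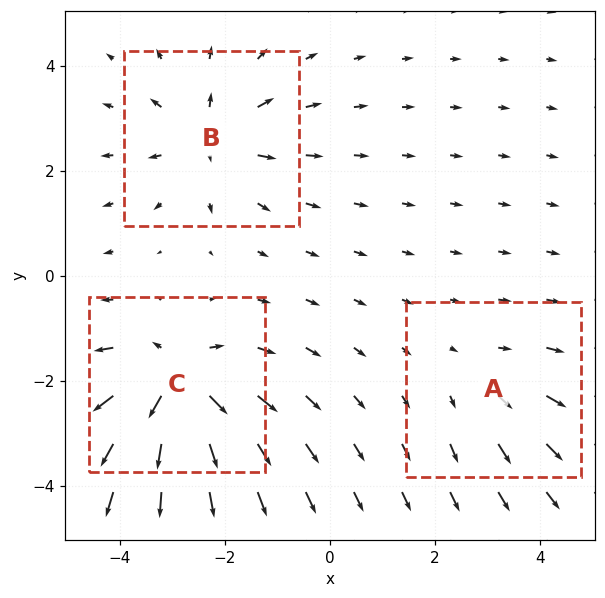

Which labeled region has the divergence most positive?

C

Divergence at each region's feature centre — A: about +2, B: about +4, C: about +5. Region C is most positive.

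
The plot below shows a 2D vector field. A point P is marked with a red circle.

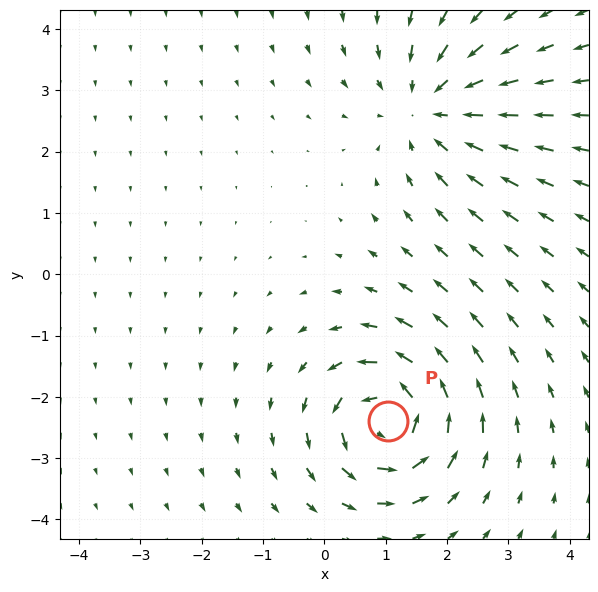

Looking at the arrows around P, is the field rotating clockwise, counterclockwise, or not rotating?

counterclockwise

Near P at (1.0, -2.4) the arrows circulate counterclockwise. The curl (z-component) there is about +7; positive curl means counterclockwise rotation.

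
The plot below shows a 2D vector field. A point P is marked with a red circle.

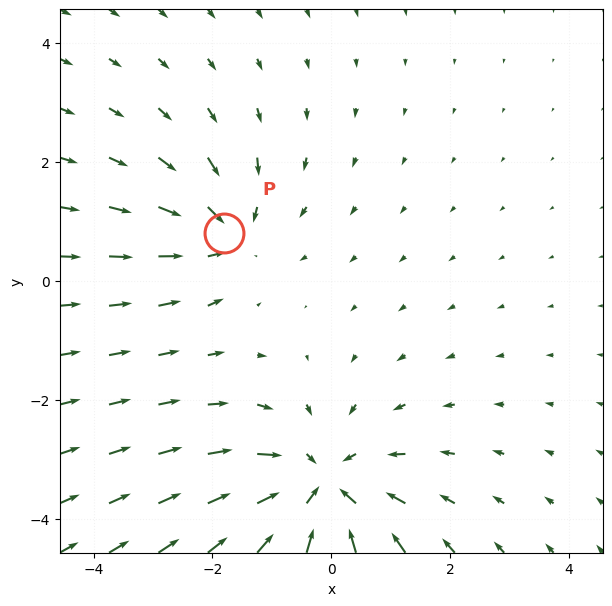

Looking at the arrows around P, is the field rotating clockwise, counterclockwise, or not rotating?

Near P at (-1.8, 0.8) the arrows show no circulation. The curl there is ≈0.

not rotating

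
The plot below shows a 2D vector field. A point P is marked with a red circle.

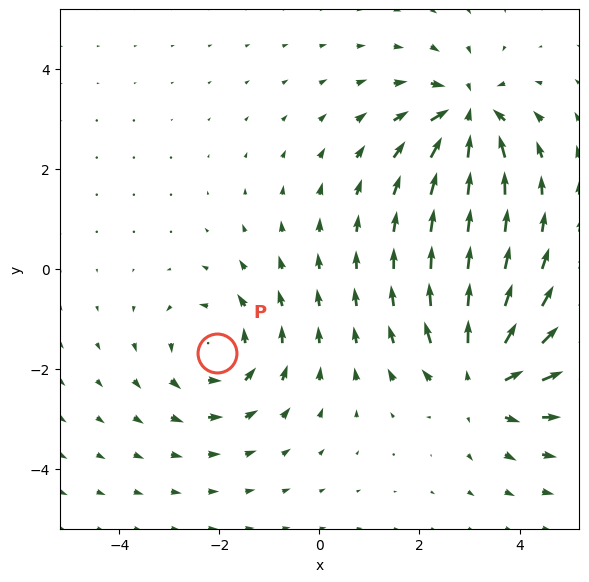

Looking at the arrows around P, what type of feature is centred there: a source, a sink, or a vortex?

vortex

At P (-2.1, -1.7) the arrows circulate counterclockwise. Divergence ≈0, curl about +3 — near-zero divergence with nonzero curl is a vortex.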